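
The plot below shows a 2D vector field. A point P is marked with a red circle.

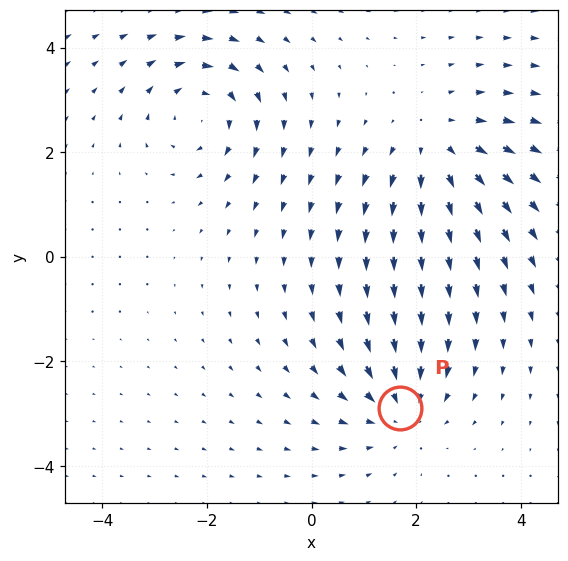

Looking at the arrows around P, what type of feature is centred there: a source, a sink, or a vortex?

At P (1.7, -2.9) the arrows converge inward. Divergence about -4, curl ≈0 — negative divergence with near-zero curl is a sink.

sink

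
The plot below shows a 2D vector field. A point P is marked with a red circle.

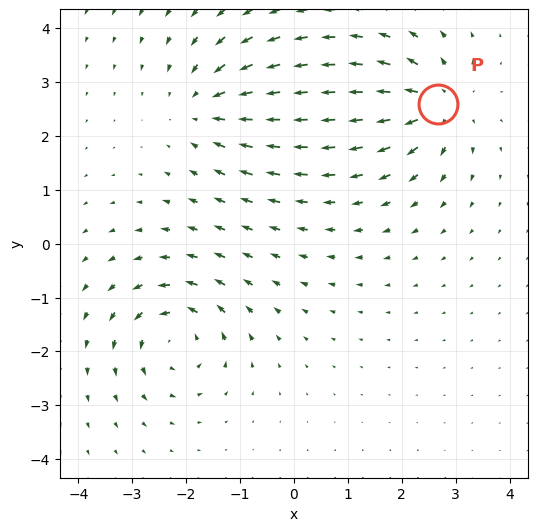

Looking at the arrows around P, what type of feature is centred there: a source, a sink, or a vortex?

source

At P (2.7, 2.6) the arrows spread outward. Divergence about +6, curl ≈0 — positive divergence with near-zero curl is a source.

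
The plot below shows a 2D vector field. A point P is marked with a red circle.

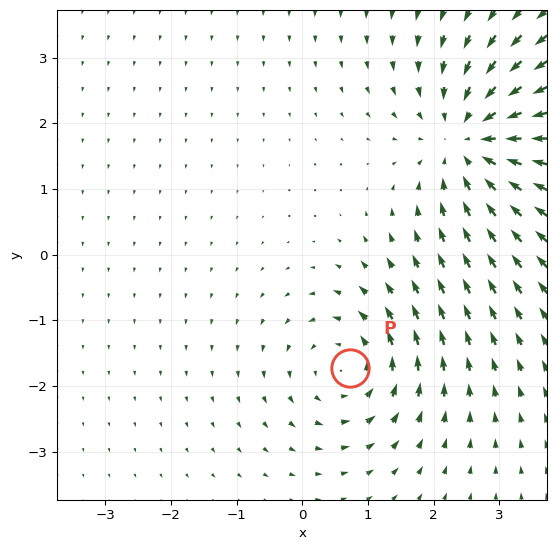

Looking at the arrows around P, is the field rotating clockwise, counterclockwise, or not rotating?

Near P at (0.7, -1.7) the arrows circulate counterclockwise. The curl (z-component) there is about +3; positive curl means counterclockwise rotation.

counterclockwise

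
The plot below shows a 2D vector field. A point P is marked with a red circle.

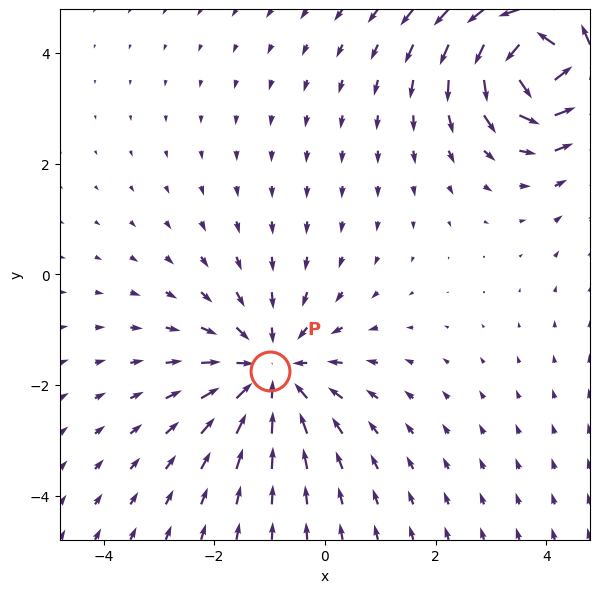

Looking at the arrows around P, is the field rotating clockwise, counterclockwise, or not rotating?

Near P at (-1.0, -1.7) the arrows show no circulation. The curl there is ≈0.

not rotating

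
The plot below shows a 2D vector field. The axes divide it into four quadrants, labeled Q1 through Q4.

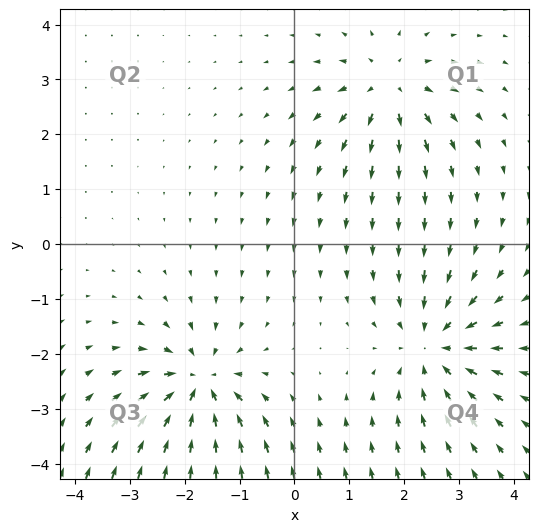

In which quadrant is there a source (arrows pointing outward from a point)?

The source sits at approximately (1.7, 2.9), which lies in quadrant Q1. The divergence there is about +4, positive as expected for a source.

Q1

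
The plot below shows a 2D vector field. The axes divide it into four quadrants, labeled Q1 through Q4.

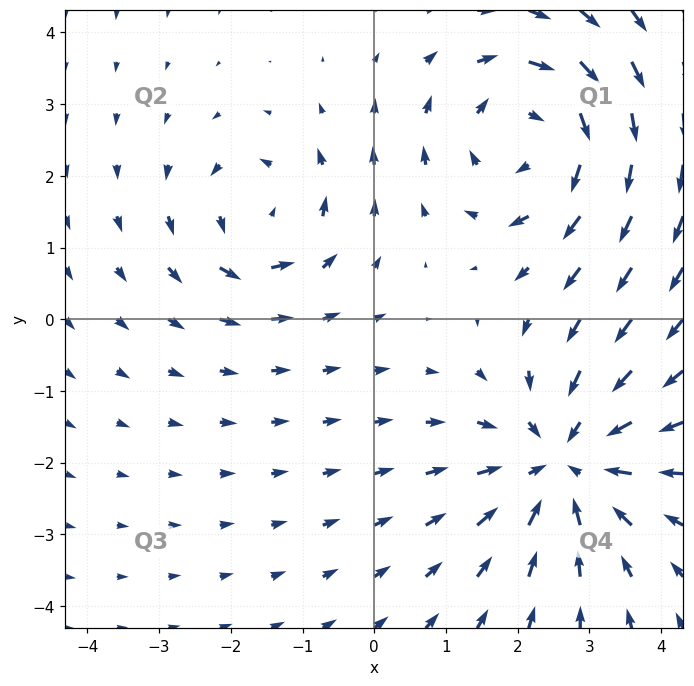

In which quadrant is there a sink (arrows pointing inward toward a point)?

Q4

The sink sits at approximately (2.6, -2.0), which lies in quadrant Q4. The divergence there is about -4, negative as expected for a sink.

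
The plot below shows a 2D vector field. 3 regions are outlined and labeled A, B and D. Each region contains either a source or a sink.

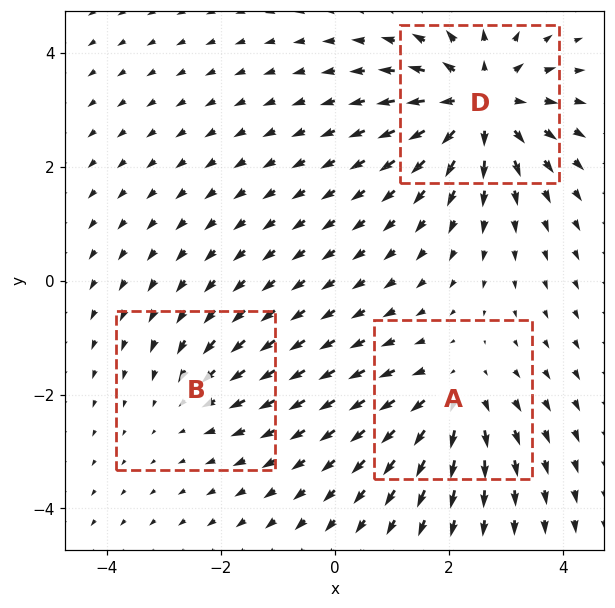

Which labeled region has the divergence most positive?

Divergence at each region's feature centre — A: about +3, B: about -2, D: about +5. Region D is most positive.

D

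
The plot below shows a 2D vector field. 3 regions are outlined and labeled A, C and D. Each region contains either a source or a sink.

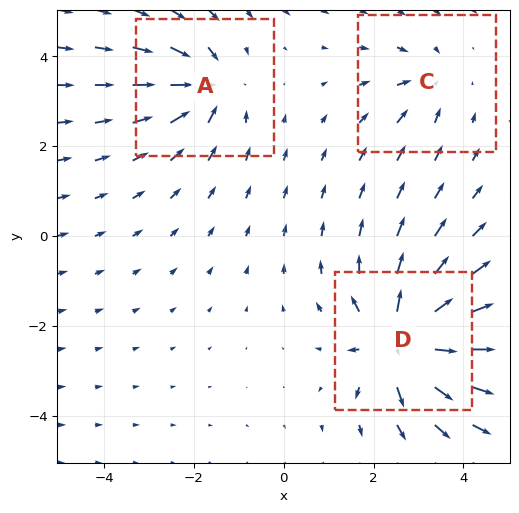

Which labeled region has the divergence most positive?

D

Divergence at each region's feature centre — A: about -4, C: about -2, D: about +6. Region D is most positive.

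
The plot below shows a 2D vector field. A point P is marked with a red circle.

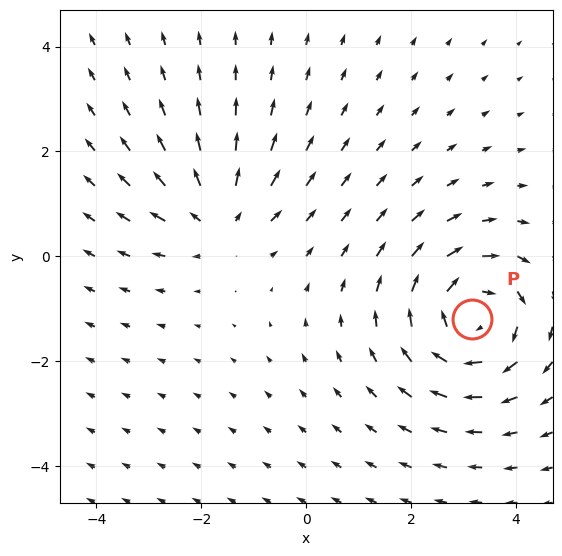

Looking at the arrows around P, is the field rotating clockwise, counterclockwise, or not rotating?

clockwise

Near P at (3.2, -1.2) the arrows circulate clockwise. The curl (z-component) there is about -4; negative curl means clockwise rotation.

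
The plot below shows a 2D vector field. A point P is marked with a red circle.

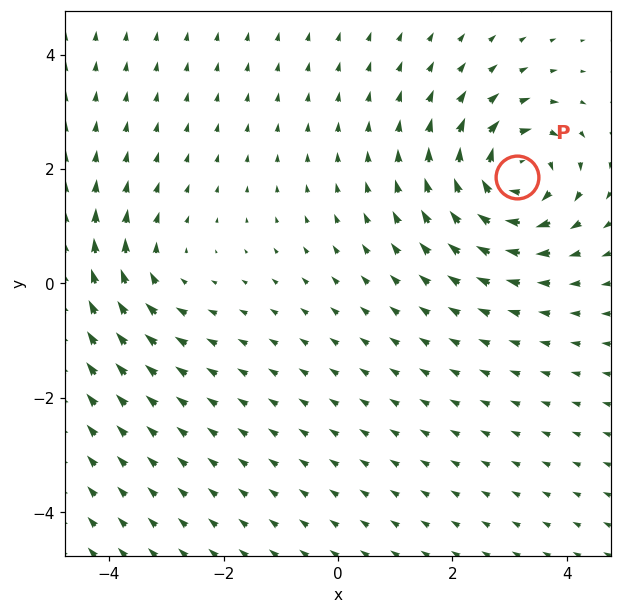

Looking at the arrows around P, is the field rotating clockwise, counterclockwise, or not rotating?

clockwise

Near P at (3.1, 1.9) the arrows circulate clockwise. The curl (z-component) there is about -6; negative curl means clockwise rotation.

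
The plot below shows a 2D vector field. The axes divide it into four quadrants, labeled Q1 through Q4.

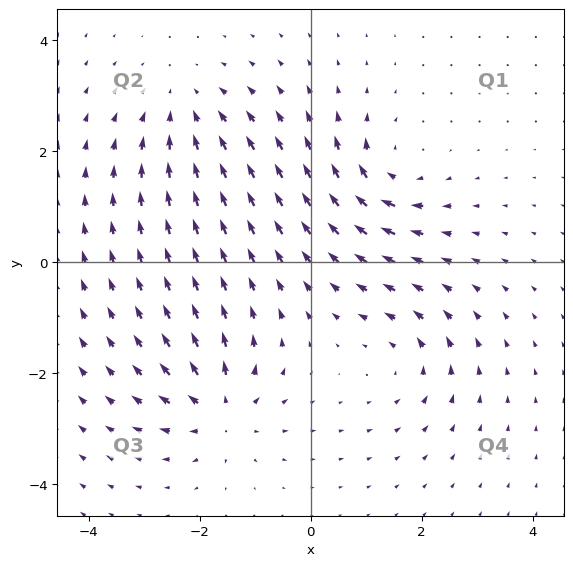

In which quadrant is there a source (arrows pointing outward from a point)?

Q3

The source sits at approximately (-1.6, -2.7), which lies in quadrant Q3. The divergence there is about +4, positive as expected for a source.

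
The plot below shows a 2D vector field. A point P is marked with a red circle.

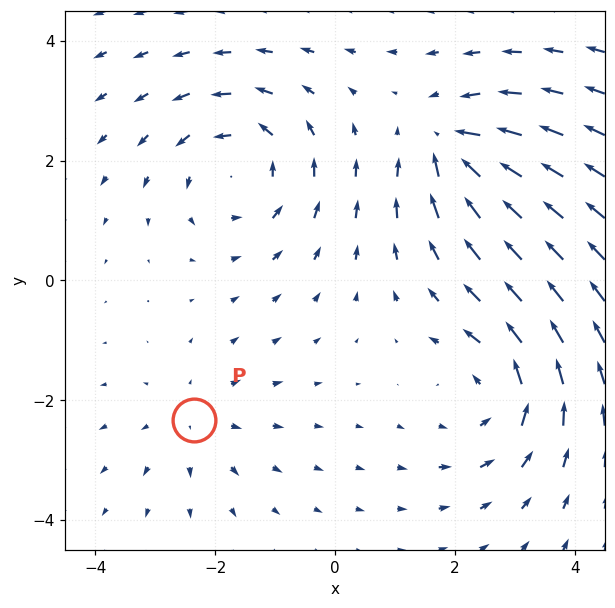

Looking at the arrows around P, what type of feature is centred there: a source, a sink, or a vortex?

At P (-2.4, -2.3) the arrows spread outward. Divergence about +3, curl ≈0 — positive divergence with near-zero curl is a source.

source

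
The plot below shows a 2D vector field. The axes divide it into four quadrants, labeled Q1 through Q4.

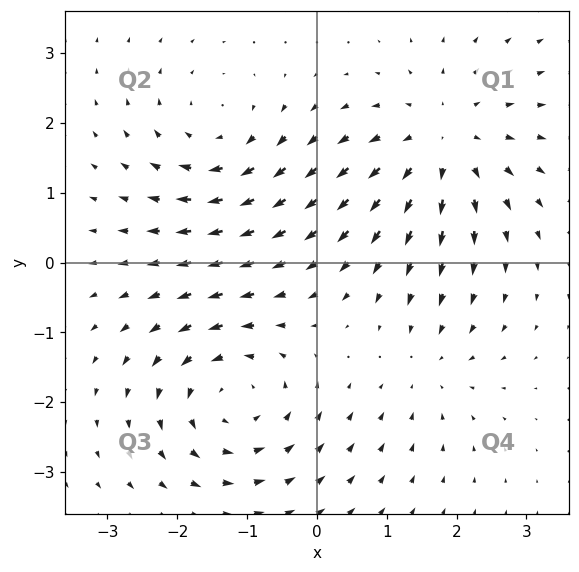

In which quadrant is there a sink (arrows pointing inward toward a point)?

Q4

The sink sits at approximately (1.6, -1.5), which lies in quadrant Q4. The divergence there is about -3, negative as expected for a sink.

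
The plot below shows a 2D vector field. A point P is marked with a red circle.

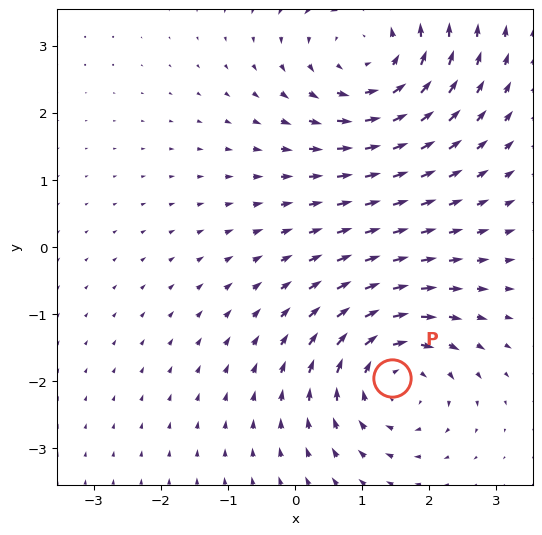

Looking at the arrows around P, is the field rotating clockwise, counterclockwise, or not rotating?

Near P at (1.5, -2.0) the arrows circulate clockwise. The curl (z-component) there is about -4; negative curl means clockwise rotation.

clockwise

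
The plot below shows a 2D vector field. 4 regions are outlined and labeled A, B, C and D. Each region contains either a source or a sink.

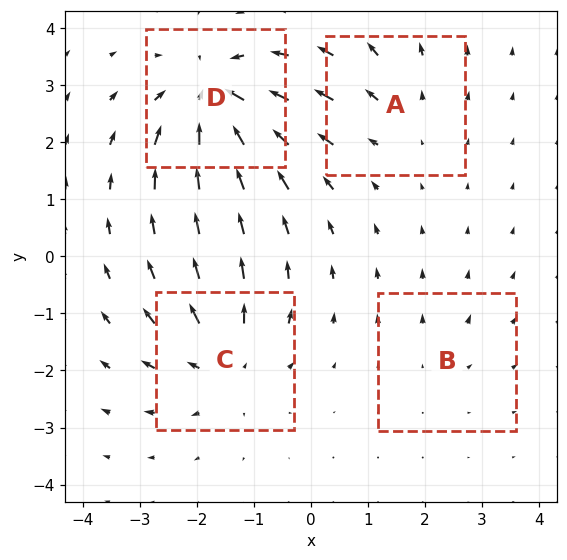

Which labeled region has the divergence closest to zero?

Divergence at each region's feature centre — A: about +3, B: about +2, C: about +5, D: about -7. Region B is closest to zero.

B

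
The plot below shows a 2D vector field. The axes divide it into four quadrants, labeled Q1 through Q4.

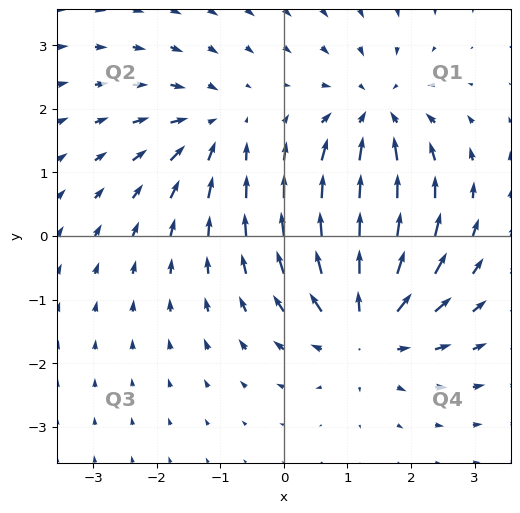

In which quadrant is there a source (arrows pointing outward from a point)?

The source sits at approximately (1.3, -1.4), which lies in quadrant Q4. The divergence there is about +5, positive as expected for a source.

Q4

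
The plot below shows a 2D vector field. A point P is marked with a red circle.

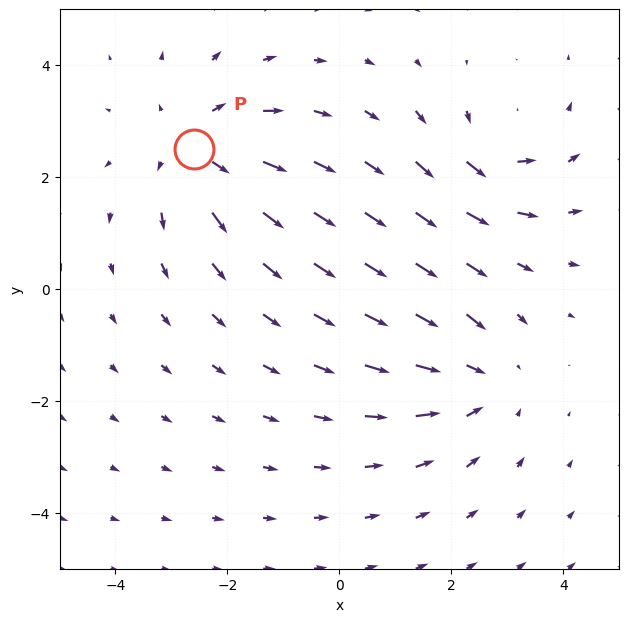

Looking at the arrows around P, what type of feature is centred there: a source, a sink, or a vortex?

source

At P (-2.6, 2.5) the arrows spread outward. Divergence about +4, curl ≈0 — positive divergence with near-zero curl is a source.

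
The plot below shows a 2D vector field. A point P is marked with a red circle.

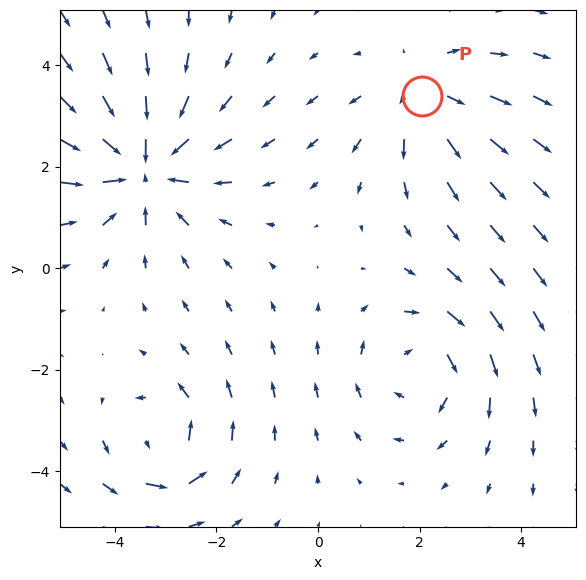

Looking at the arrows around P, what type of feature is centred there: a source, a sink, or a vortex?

source

At P (2.0, 3.4) the arrows spread outward. Divergence about +3, curl ≈0 — positive divergence with near-zero curl is a source.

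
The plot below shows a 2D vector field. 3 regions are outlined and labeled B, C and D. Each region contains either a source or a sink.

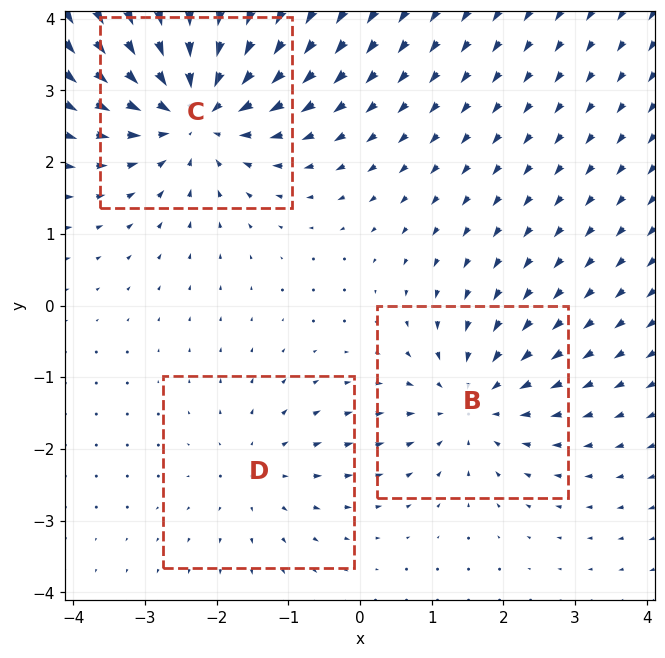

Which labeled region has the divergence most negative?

Divergence at each region's feature centre — B: about -3, C: about -5, D: about +2. Region C is most negative.

C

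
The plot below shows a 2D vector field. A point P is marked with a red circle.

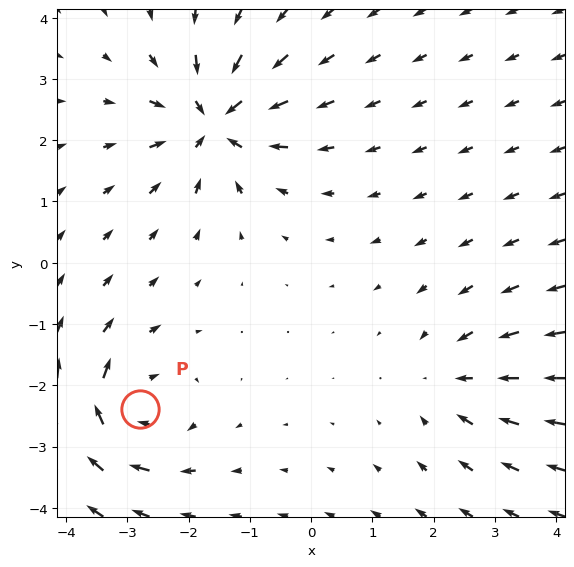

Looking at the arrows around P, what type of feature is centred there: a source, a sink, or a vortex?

vortex

At P (-2.8, -2.4) the arrows circulate clockwise. Divergence ≈0, curl about -5 — near-zero divergence with nonzero curl is a vortex.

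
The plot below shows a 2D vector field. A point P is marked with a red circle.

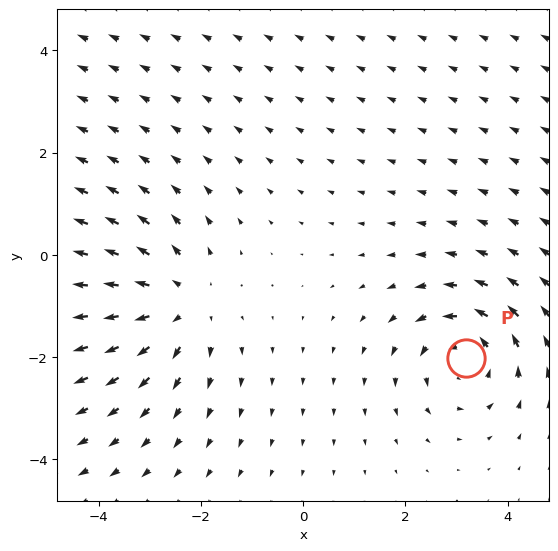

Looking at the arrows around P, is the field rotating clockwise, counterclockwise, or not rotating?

Near P at (3.2, -2.0) the arrows circulate counterclockwise. The curl (z-component) there is about +4; positive curl means counterclockwise rotation.

counterclockwise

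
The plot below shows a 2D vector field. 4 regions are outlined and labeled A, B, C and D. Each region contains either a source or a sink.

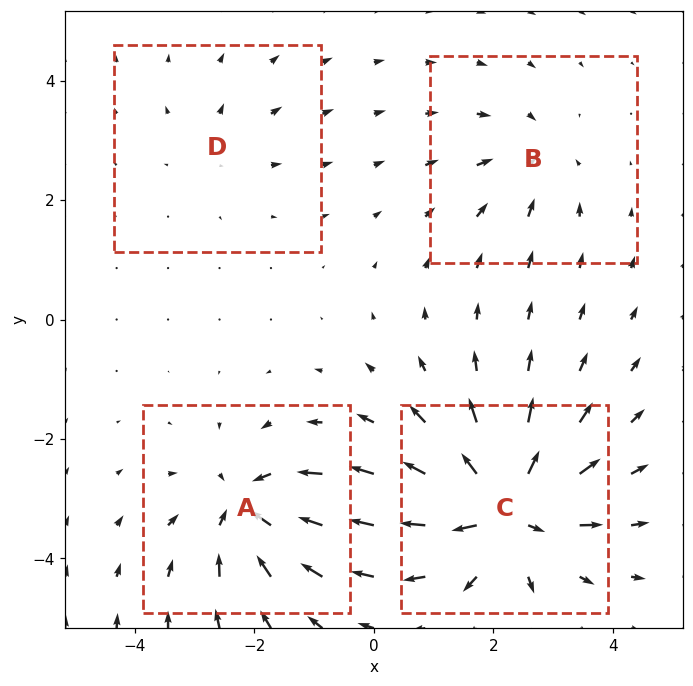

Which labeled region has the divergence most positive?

Divergence at each region's feature centre — A: about -6, B: about -4, C: about +9, D: about +3. Region C is most positive.

C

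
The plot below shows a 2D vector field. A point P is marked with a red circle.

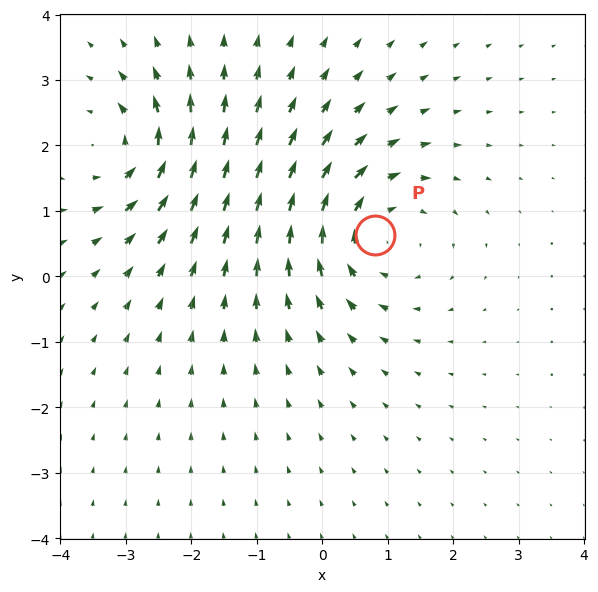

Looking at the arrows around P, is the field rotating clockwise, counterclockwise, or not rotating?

Near P at (0.8, 0.6) the arrows circulate clockwise. The curl (z-component) there is about -3; negative curl means clockwise rotation.

clockwise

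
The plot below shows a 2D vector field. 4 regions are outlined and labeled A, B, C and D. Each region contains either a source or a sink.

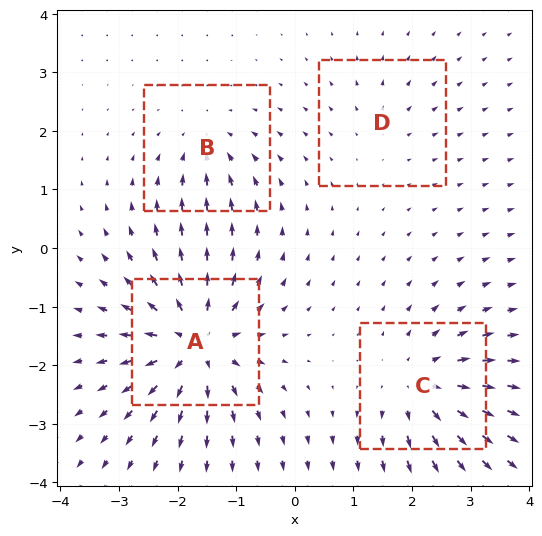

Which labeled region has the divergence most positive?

Divergence at each region's feature centre — A: about +8, B: about -4, C: about +6, D: about +2. Region A is most positive.

A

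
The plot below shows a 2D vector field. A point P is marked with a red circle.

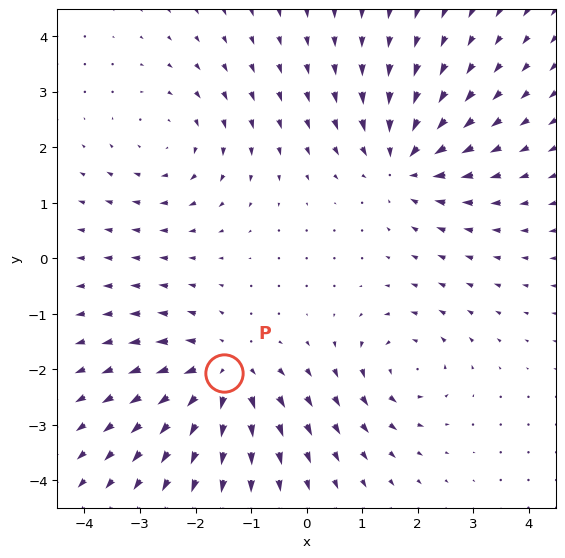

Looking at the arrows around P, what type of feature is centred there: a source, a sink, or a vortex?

source

At P (-1.5, -2.1) the arrows spread outward. Divergence about +5, curl ≈0 — positive divergence with near-zero curl is a source.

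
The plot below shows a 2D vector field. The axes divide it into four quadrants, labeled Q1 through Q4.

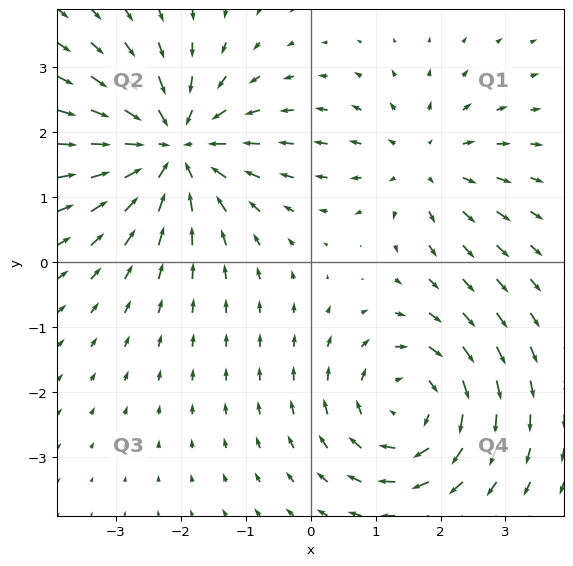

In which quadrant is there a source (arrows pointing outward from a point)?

Q1

The source sits at approximately (1.7, 1.5), which lies in quadrant Q1. The divergence there is about +3, positive as expected for a source.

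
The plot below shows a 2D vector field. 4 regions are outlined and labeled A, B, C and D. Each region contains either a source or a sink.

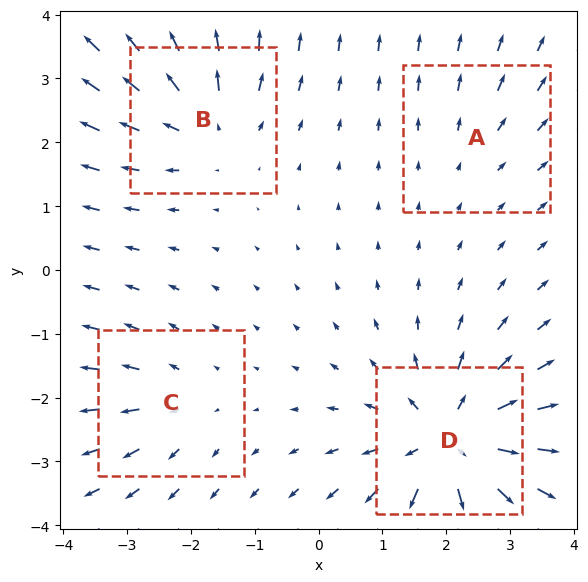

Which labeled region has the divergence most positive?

Divergence at each region's feature centre — A: about +2, B: about +5, C: about +3, D: about +8. Region D is most positive.

D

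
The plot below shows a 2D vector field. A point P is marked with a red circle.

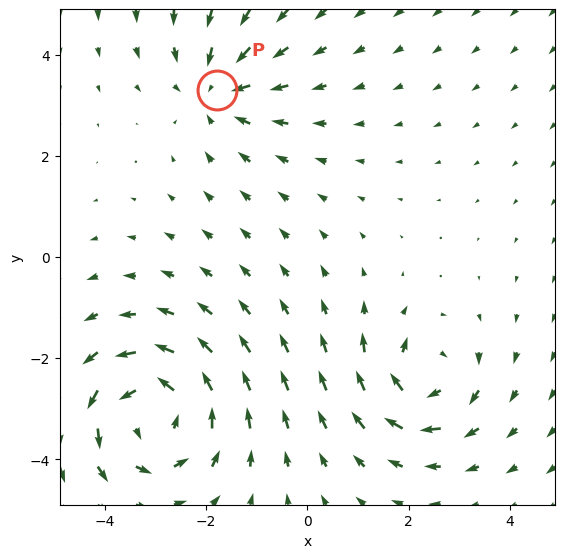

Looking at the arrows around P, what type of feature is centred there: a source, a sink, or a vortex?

sink

At P (-1.8, 3.3) the arrows converge inward. Divergence about -3, curl ≈0 — negative divergence with near-zero curl is a sink.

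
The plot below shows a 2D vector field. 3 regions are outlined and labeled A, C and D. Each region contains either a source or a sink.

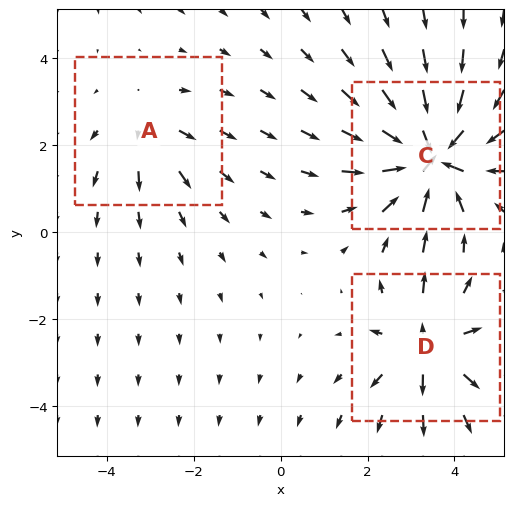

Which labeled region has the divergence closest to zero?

A

Divergence at each region's feature centre — A: about +2, C: about -6, D: about +4. Region A is closest to zero.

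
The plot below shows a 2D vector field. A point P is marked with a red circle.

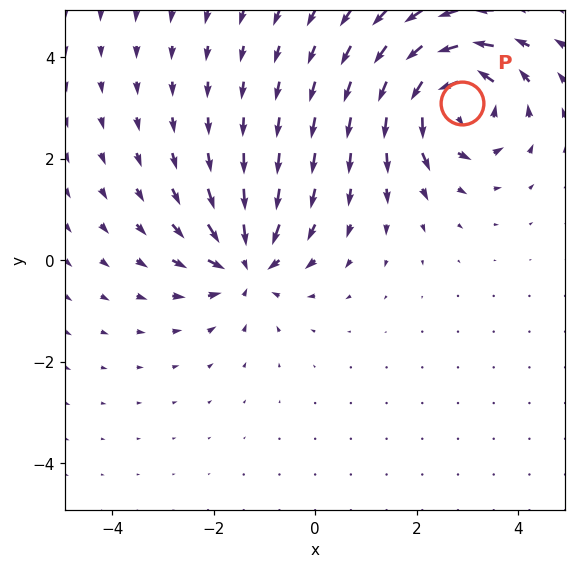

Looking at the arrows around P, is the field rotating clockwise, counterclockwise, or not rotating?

counterclockwise

Near P at (2.9, 3.1) the arrows circulate counterclockwise. The curl (z-component) there is about +6; positive curl means counterclockwise rotation.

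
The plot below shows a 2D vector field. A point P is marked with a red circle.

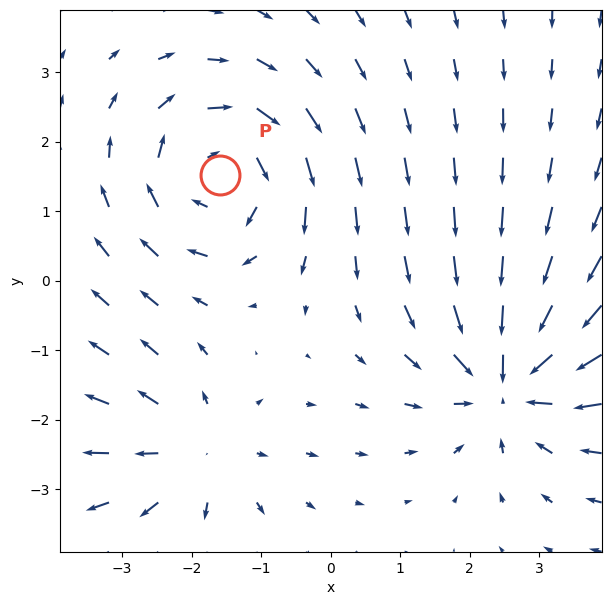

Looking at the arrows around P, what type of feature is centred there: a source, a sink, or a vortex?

vortex

At P (-1.6, 1.5) the arrows circulate clockwise. Divergence ≈0, curl about -4 — near-zero divergence with nonzero curl is a vortex.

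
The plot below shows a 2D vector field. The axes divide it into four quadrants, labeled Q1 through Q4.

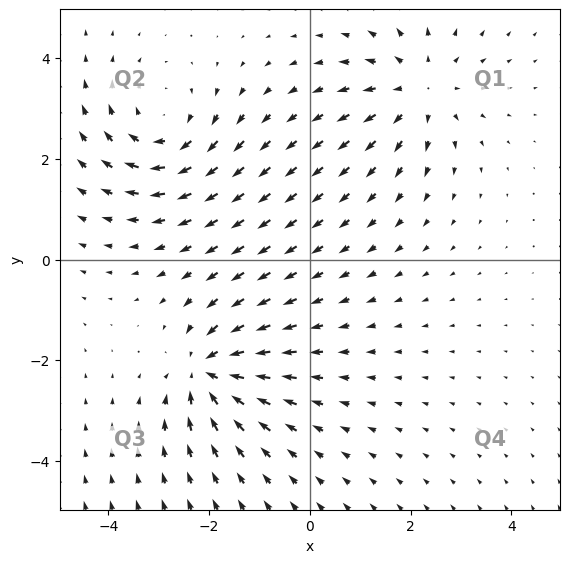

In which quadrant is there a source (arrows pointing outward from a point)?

Q1

The source sits at approximately (2.2, 3.4), which lies in quadrant Q1. The divergence there is about +4, positive as expected for a source.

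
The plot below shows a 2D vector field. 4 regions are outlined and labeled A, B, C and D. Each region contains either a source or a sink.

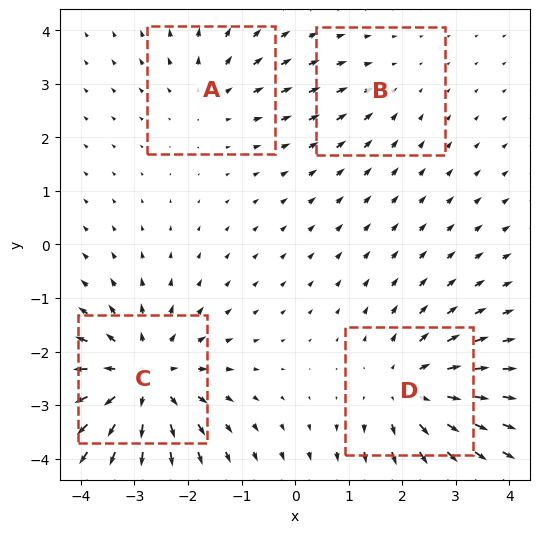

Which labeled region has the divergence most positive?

Divergence at each region's feature centre — A: about +3, B: about -2, C: about +6, D: about +5. Region C is most positive.

C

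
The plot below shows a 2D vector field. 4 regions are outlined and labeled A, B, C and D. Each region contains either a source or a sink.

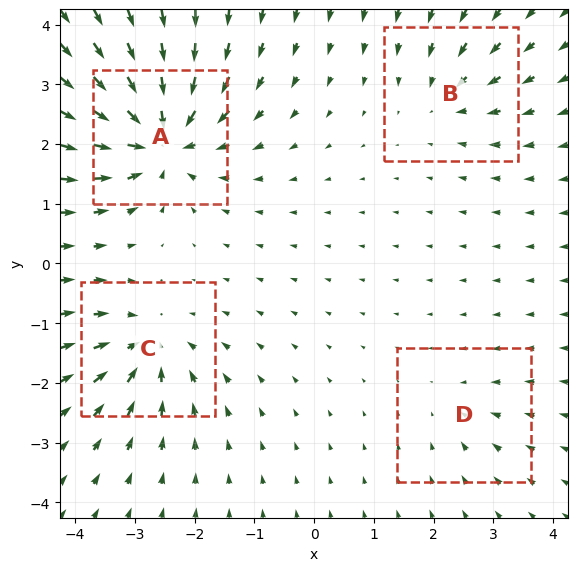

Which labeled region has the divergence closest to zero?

D

Divergence at each region's feature centre — A: about -9, B: about -4, C: about -6, D: about -3. Region D is closest to zero.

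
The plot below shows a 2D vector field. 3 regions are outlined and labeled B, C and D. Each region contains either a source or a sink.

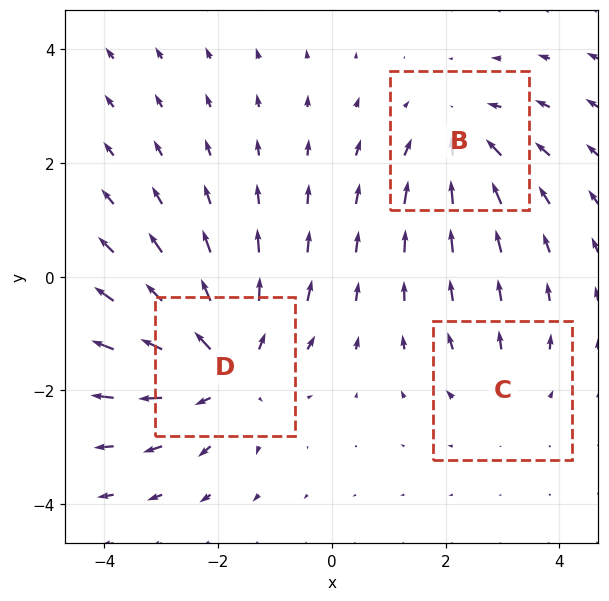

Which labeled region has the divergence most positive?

Divergence at each region's feature centre — B: about -3, C: about +2, D: about +4. Region D is most positive.

D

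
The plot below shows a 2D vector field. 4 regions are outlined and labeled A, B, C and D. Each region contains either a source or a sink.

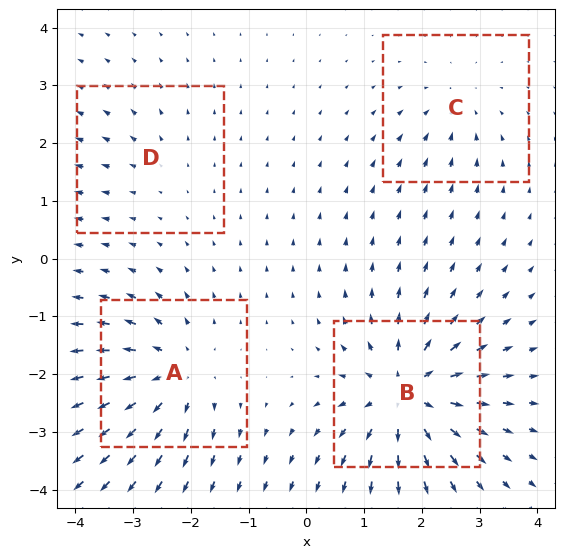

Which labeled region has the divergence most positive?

Divergence at each region's feature centre — A: about +6, B: about +8, C: about -3, D: about +2. Region B is most positive.

B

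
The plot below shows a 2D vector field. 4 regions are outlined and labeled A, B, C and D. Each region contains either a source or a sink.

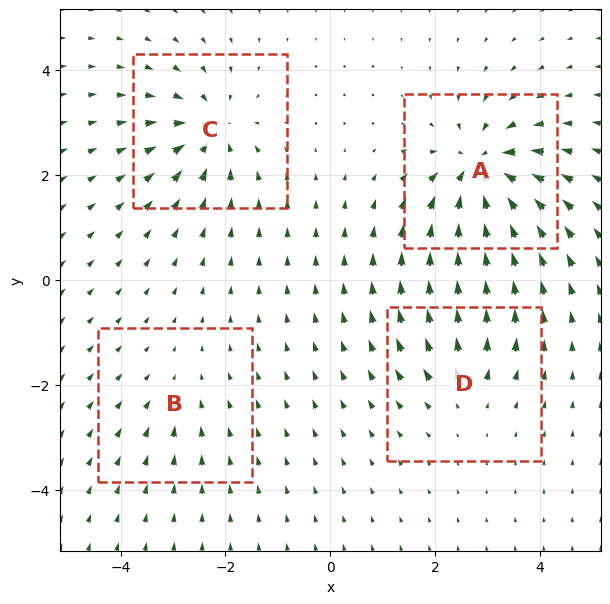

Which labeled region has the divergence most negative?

Divergence at each region's feature centre — A: about -8, B: about -2, C: about -6, D: about +4. Region A is most negative.

A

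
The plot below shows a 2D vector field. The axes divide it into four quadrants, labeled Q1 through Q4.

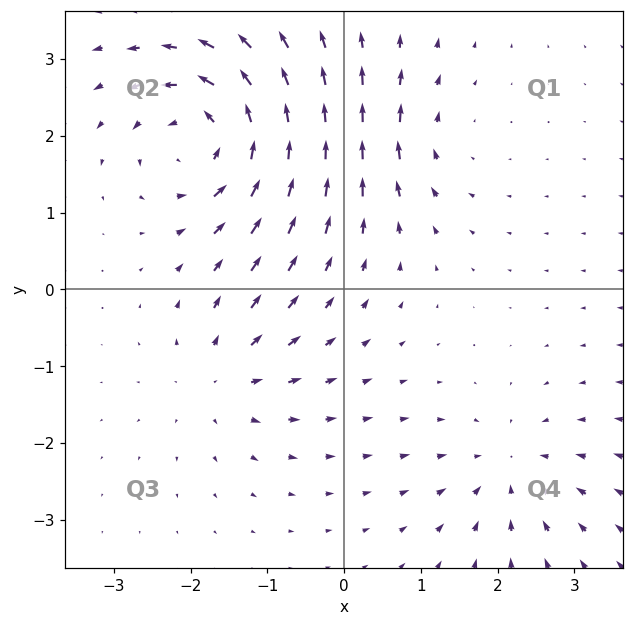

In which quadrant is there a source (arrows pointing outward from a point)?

Q3

The source sits at approximately (-1.6, -1.2), which lies in quadrant Q3. The divergence there is about +4, positive as expected for a source.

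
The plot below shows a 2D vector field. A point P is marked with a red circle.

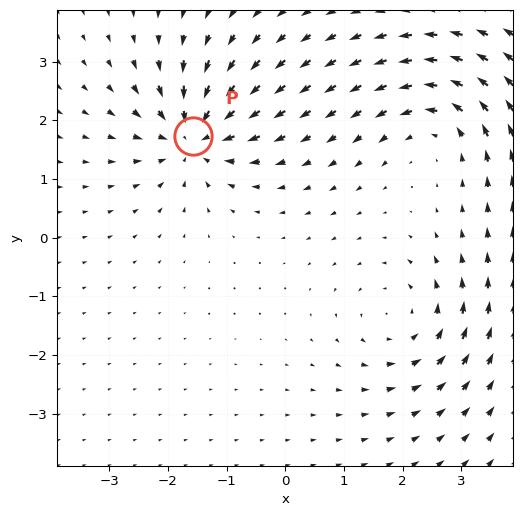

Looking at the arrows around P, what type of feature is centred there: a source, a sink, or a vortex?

At P (-1.6, 1.7) the arrows converge inward. Divergence about -5, curl ≈0 — negative divergence with near-zero curl is a sink.

sink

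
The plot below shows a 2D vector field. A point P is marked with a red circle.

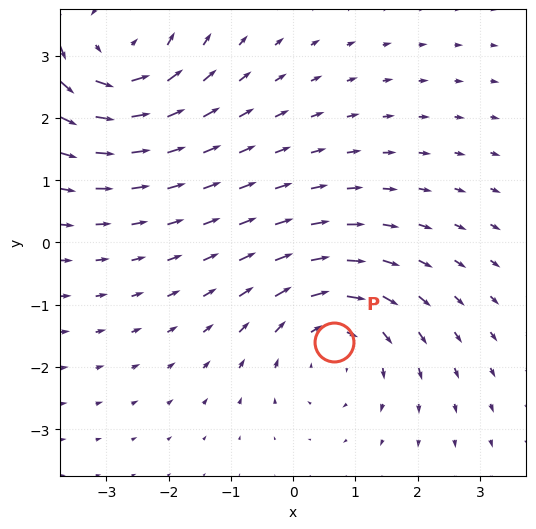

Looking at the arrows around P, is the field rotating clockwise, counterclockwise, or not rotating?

Near P at (0.7, -1.6) the arrows circulate clockwise. The curl (z-component) there is about -3; negative curl means clockwise rotation.

clockwise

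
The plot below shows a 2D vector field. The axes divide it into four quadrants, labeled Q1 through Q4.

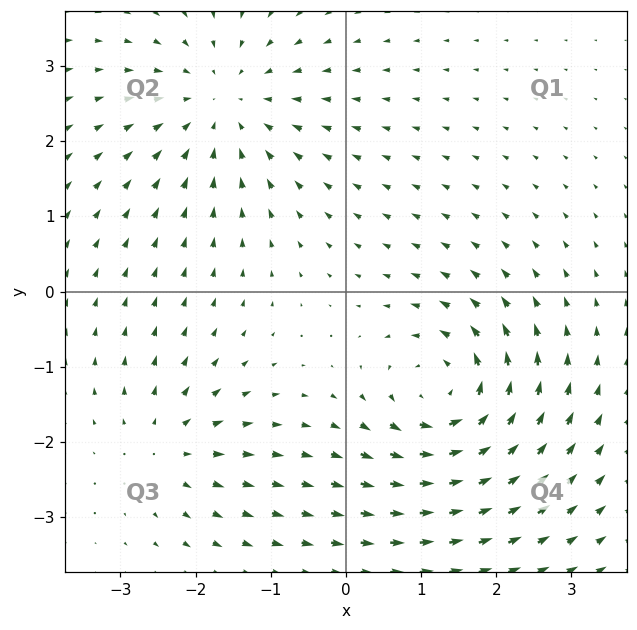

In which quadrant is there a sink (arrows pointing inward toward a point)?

The sink sits at approximately (-1.6, 2.5), which lies in quadrant Q2. The divergence there is about -4, negative as expected for a sink.

Q2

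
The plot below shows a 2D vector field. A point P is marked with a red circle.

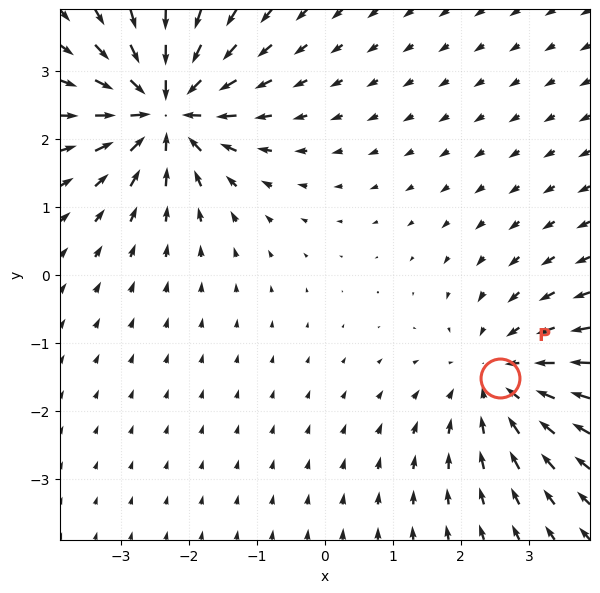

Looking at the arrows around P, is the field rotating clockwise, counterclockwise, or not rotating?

Near P at (2.6, -1.5) the arrows show no circulation. The curl there is ≈0.

not rotating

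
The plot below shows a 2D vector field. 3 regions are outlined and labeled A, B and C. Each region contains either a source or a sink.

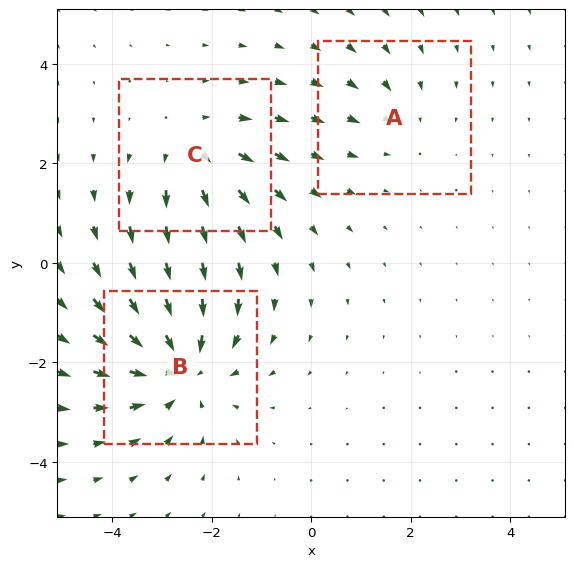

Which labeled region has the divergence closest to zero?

A

Divergence at each region's feature centre — A: about -2, B: about -4, C: about +3. Region A is closest to zero.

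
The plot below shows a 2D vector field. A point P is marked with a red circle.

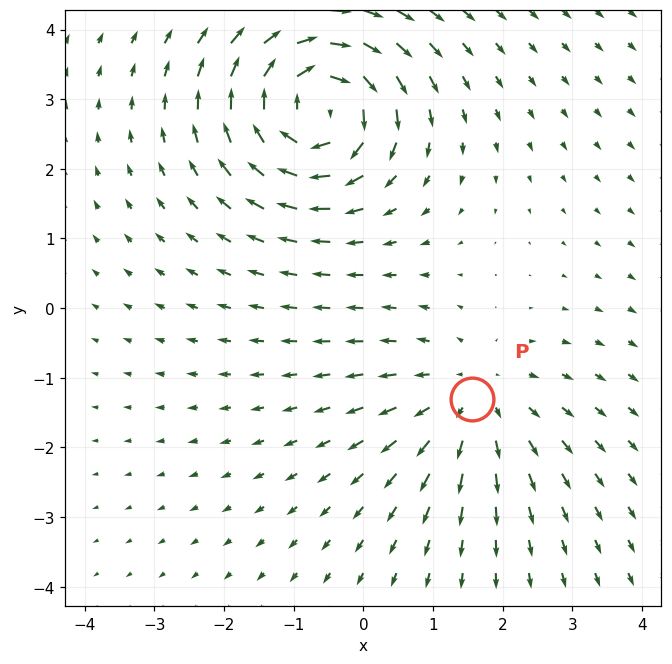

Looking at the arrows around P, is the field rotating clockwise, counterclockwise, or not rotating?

Near P at (1.6, -1.3) the arrows show no circulation. The curl there is ≈0.

not rotating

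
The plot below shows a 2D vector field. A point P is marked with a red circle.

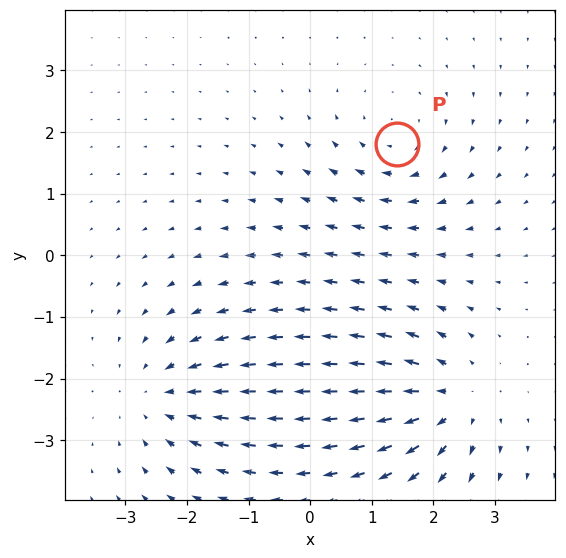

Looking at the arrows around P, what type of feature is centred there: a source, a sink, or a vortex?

vortex

At P (1.4, 1.8) the arrows circulate clockwise. Divergence ≈0, curl about -4 — near-zero divergence with nonzero curl is a vortex.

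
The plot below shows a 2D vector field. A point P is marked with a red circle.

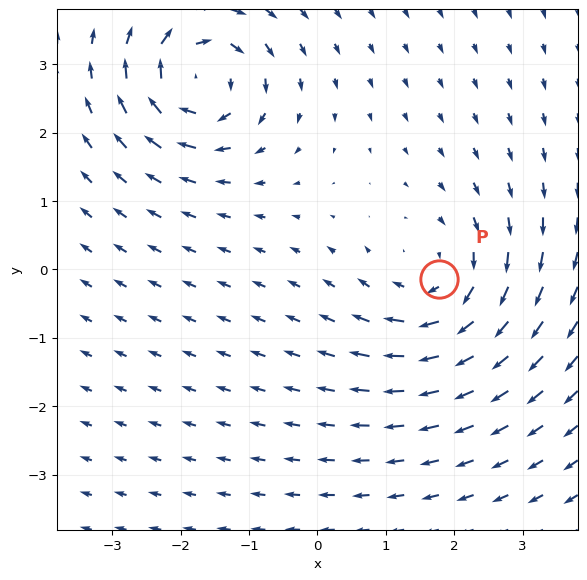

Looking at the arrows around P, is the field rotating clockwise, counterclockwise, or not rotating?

Near P at (1.8, -0.1) the arrows circulate clockwise. The curl (z-component) there is about -4; negative curl means clockwise rotation.

clockwise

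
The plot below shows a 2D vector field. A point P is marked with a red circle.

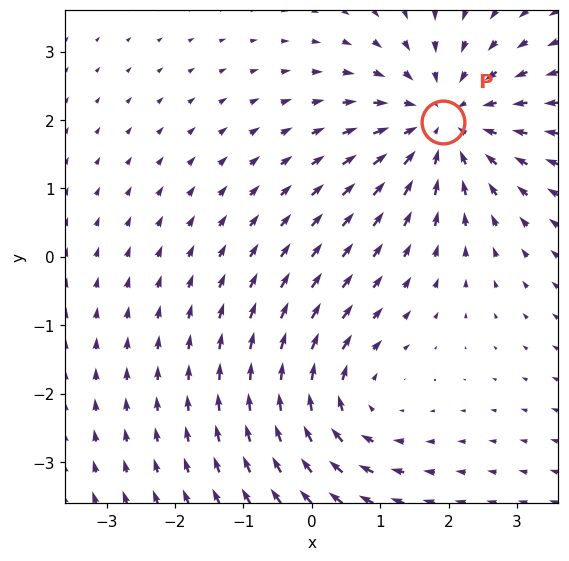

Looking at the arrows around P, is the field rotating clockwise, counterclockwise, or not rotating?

Near P at (1.9, 2.0) the arrows show no circulation. The curl there is ≈0.

not rotating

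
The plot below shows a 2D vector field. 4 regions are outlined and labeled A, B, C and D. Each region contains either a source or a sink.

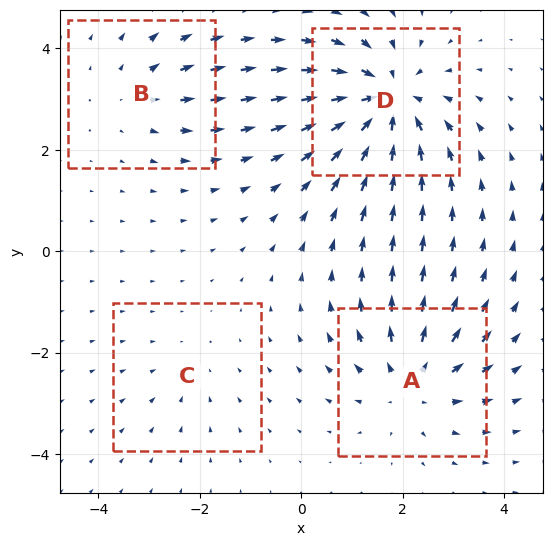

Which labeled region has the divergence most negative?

Divergence at each region's feature centre — A: about +5, B: about +3, C: about -2, D: about -7. Region D is most negative.

D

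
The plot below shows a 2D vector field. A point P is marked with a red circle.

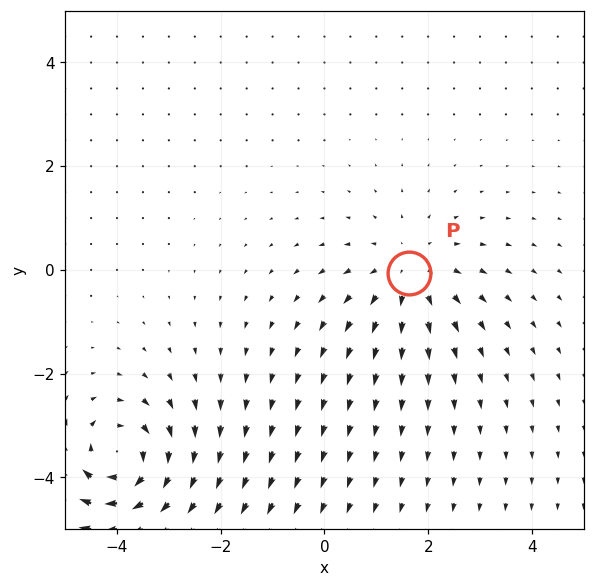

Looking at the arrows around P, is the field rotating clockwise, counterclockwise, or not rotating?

not rotating

Near P at (1.6, -0.1) the arrows show no circulation. The curl there is ≈0.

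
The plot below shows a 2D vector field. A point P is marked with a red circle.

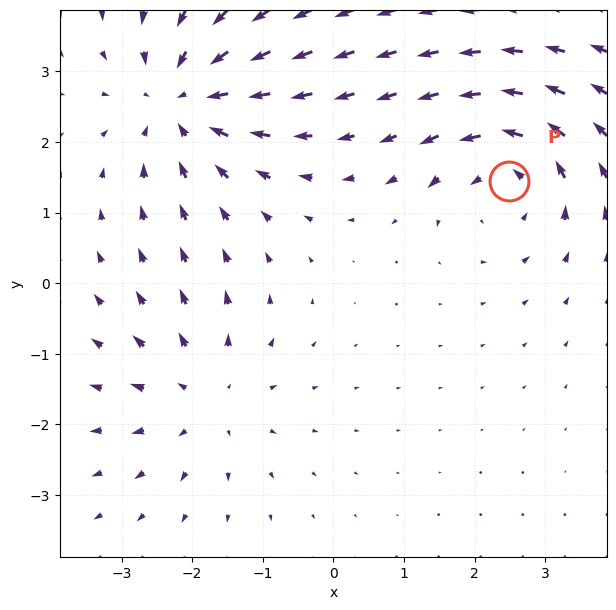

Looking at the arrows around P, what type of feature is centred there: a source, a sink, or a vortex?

vortex

At P (2.5, 1.4) the arrows circulate counterclockwise. Divergence ≈0, curl about +4 — near-zero divergence with nonzero curl is a vortex.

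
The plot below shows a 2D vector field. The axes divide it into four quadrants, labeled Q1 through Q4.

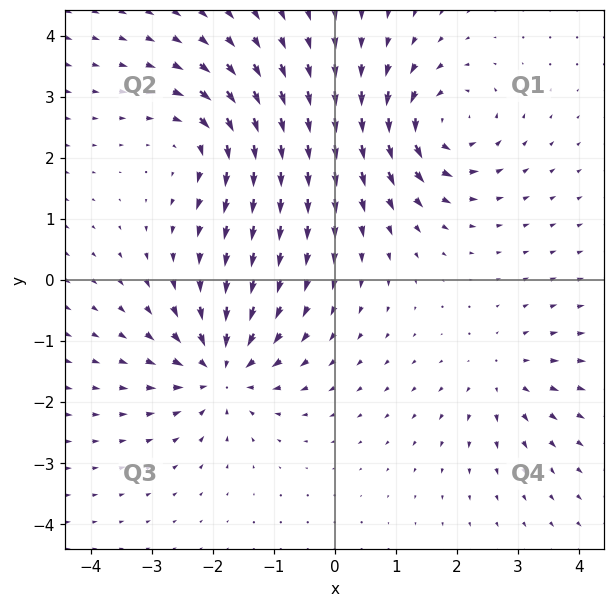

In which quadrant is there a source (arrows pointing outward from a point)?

Q4

The source sits at approximately (2.8, -1.6), which lies in quadrant Q4. The divergence there is about +3, positive as expected for a source.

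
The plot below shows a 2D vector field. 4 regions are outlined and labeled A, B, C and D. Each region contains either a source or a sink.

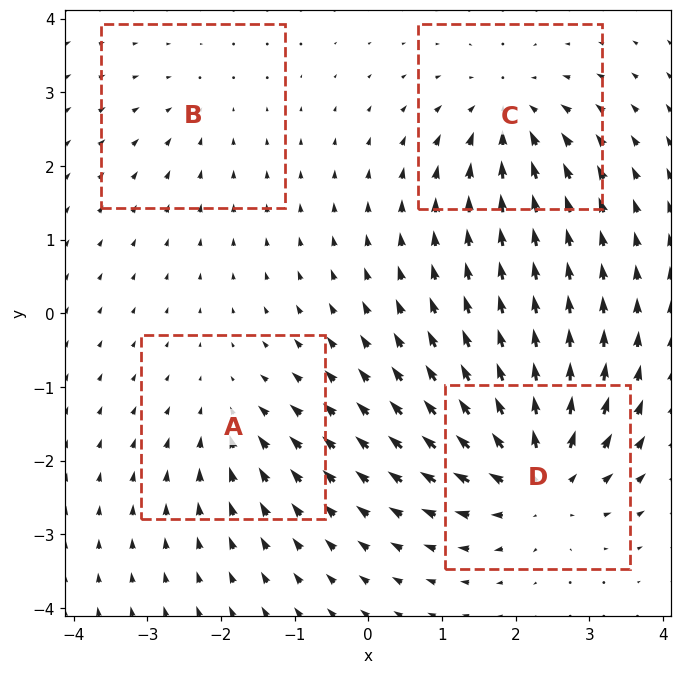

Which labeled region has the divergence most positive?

D

Divergence at each region's feature centre — A: about -4, B: about -2, C: about -5, D: about +7. Region D is most positive.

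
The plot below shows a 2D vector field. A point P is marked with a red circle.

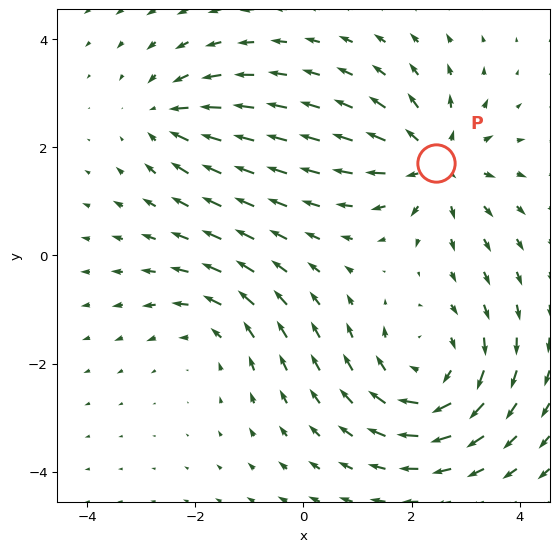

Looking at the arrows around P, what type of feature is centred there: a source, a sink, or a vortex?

source

At P (2.4, 1.7) the arrows spread outward. Divergence about +5, curl ≈0 — positive divergence with near-zero curl is a source.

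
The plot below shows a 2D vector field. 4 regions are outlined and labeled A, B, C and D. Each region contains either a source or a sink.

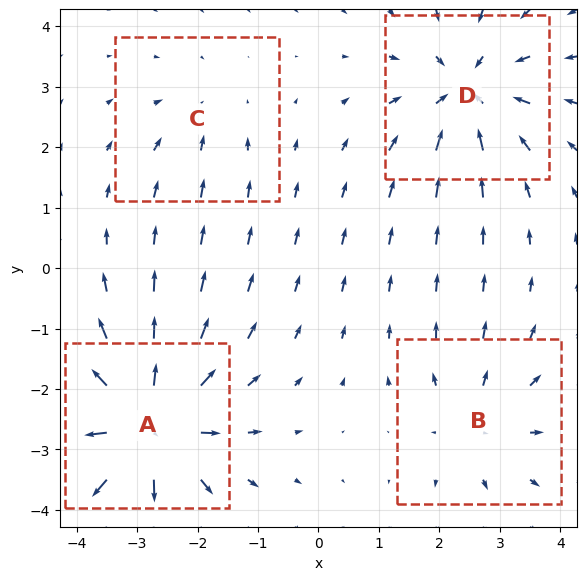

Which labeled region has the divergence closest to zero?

C

Divergence at each region's feature centre — A: about +7, B: about +3, C: about -2, D: about -5. Region C is closest to zero.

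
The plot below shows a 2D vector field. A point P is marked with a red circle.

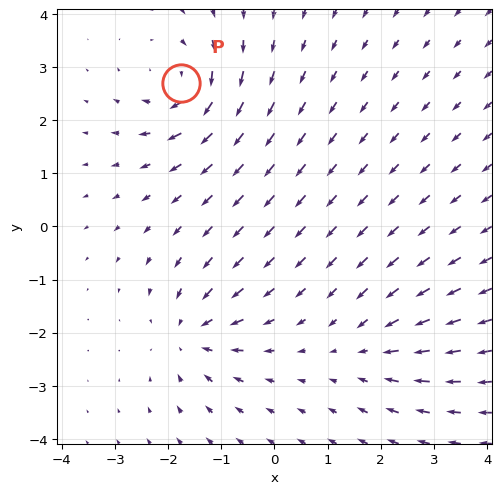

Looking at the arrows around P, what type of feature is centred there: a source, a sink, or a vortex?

At P (-1.8, 2.7) the arrows circulate clockwise. Divergence ≈0, curl about -5 — near-zero divergence with nonzero curl is a vortex.

vortex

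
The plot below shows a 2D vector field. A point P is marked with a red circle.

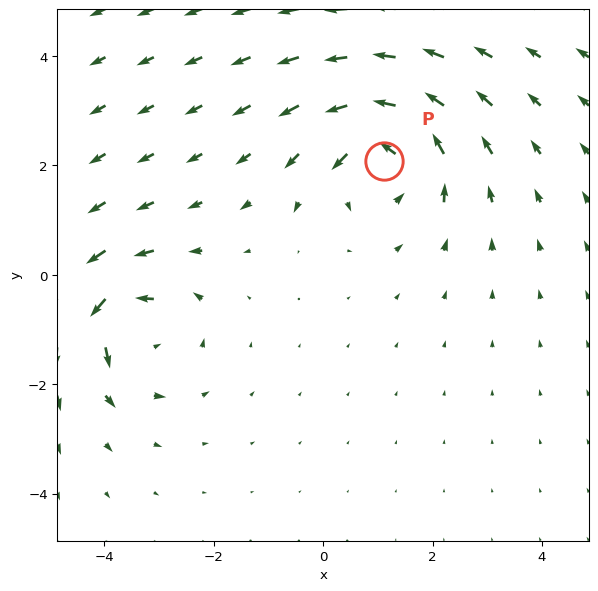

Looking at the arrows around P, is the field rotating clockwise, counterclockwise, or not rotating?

counterclockwise

Near P at (1.1, 2.1) the arrows circulate counterclockwise. The curl (z-component) there is about +6; positive curl means counterclockwise rotation.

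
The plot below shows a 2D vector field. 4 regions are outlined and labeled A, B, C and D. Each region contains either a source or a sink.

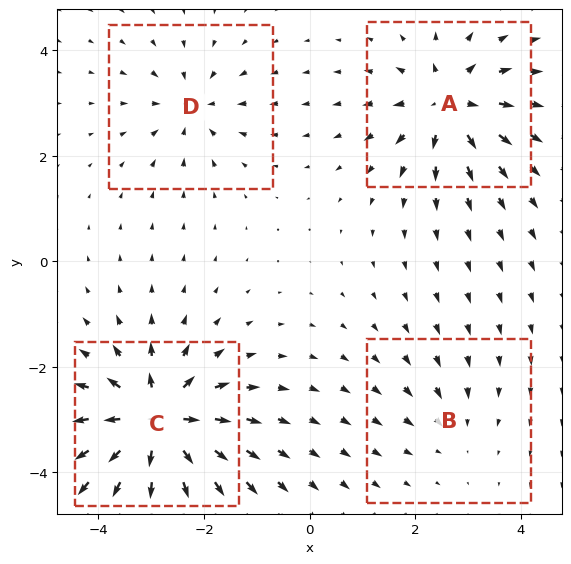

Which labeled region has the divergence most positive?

C

Divergence at each region's feature centre — A: about +6, B: about -3, C: about +9, D: about -4. Region C is most positive.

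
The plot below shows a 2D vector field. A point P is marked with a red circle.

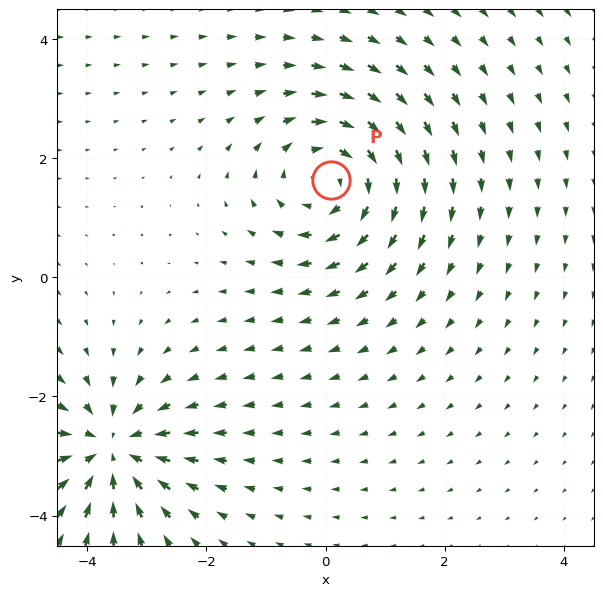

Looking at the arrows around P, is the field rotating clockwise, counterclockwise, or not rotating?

clockwise

Near P at (0.1, 1.6) the arrows circulate clockwise. The curl (z-component) there is about -4; negative curl means clockwise rotation.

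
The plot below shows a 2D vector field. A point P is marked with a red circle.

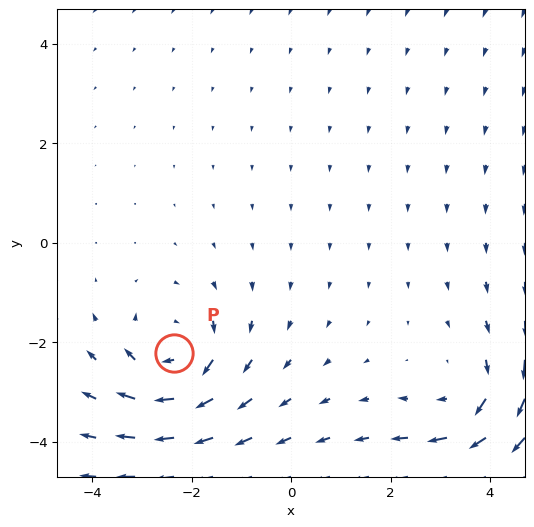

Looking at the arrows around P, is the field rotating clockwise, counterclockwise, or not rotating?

clockwise

Near P at (-2.4, -2.2) the arrows circulate clockwise. The curl (z-component) there is about -4; negative curl means clockwise rotation.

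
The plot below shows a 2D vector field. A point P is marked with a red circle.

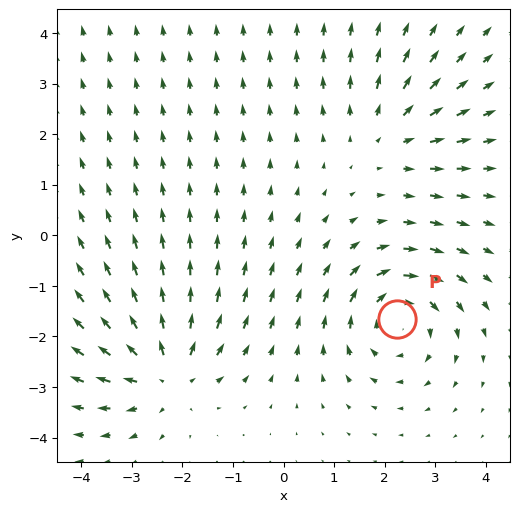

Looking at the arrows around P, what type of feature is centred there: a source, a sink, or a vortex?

vortex

At P (2.2, -1.7) the arrows circulate clockwise. Divergence ≈0, curl about -5 — near-zero divergence with nonzero curl is a vortex.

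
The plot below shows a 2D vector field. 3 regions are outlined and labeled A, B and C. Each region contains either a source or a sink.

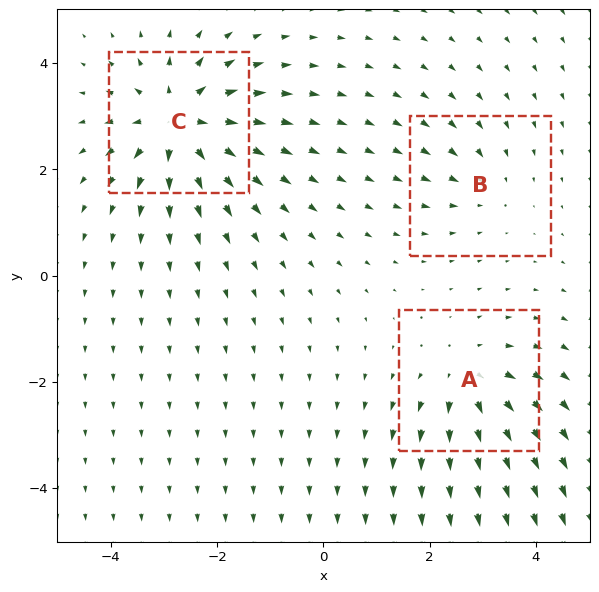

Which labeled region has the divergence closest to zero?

Divergence at each region's feature centre — A: about +4, B: about -2, C: about +6. Region B is closest to zero.

B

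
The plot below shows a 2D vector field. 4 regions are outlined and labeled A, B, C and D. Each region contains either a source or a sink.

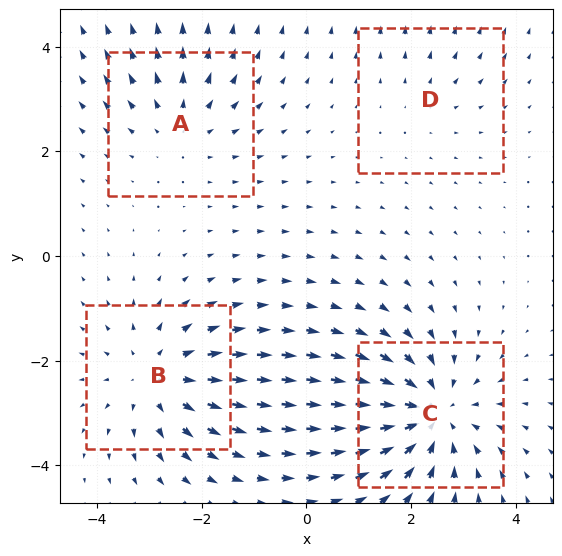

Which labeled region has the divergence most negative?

Divergence at each region's feature centre — A: about +3, B: about +4, C: about -6, D: about +2. Region C is most negative.

C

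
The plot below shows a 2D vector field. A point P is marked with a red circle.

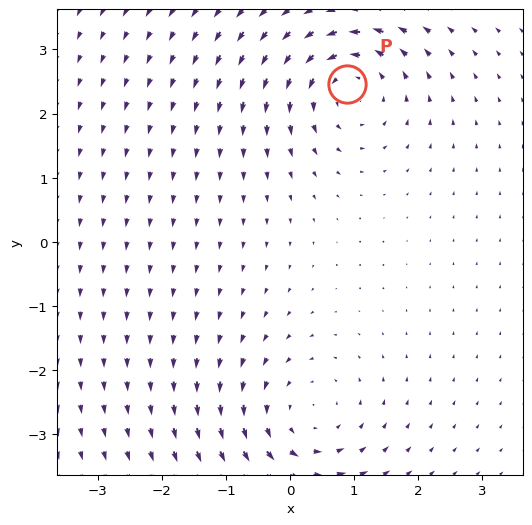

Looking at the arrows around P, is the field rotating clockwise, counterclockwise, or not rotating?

Near P at (0.9, 2.5) the arrows circulate counterclockwise. The curl (z-component) there is about +5; positive curl means counterclockwise rotation.

counterclockwise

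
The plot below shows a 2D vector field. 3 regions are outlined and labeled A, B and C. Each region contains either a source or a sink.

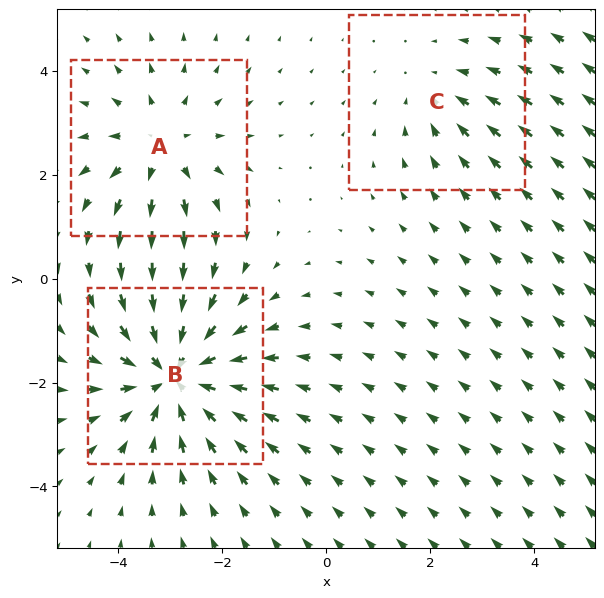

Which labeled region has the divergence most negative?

B

Divergence at each region's feature centre — A: about +3, B: about -5, C: about -2. Region B is most negative.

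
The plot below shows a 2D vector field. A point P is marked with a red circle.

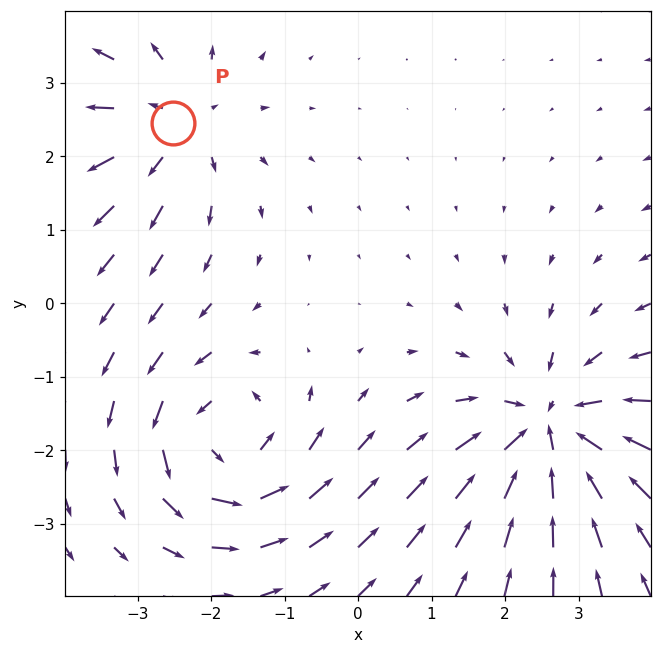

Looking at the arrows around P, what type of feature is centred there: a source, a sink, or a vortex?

At P (-2.5, 2.5) the arrows spread outward. Divergence about +4, curl ≈0 — positive divergence with near-zero curl is a source.

source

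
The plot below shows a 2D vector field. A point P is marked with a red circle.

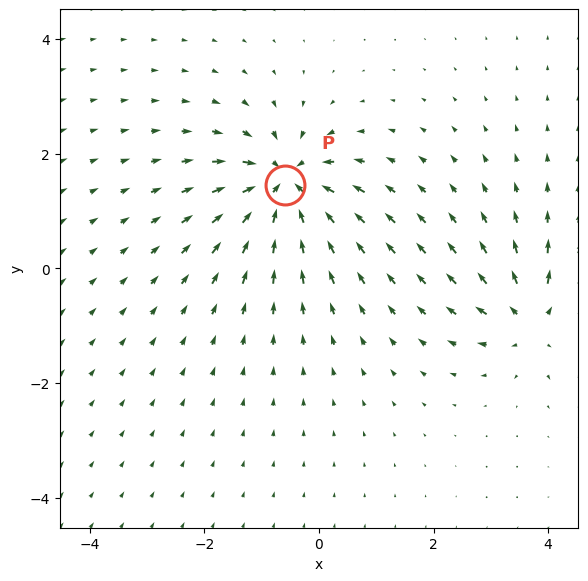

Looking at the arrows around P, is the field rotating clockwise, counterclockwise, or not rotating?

Near P at (-0.6, 1.5) the arrows show no circulation. The curl there is ≈0.

not rotating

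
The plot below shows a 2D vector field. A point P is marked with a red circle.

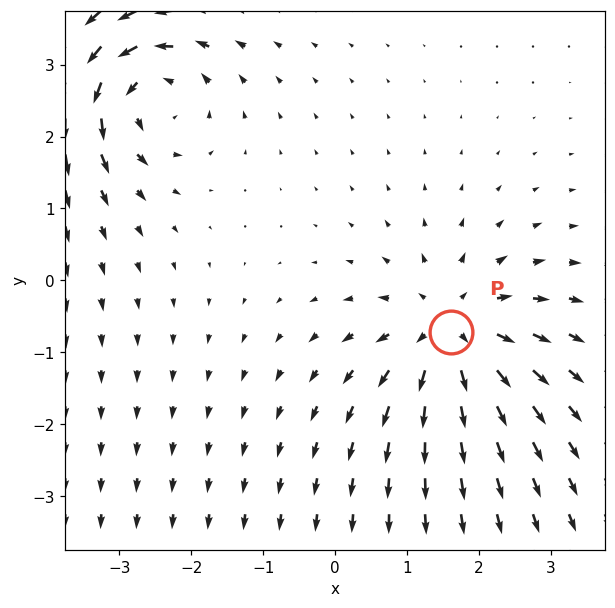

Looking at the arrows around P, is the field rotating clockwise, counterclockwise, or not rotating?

Near P at (1.6, -0.7) the arrows show no circulation. The curl there is ≈0.

not rotating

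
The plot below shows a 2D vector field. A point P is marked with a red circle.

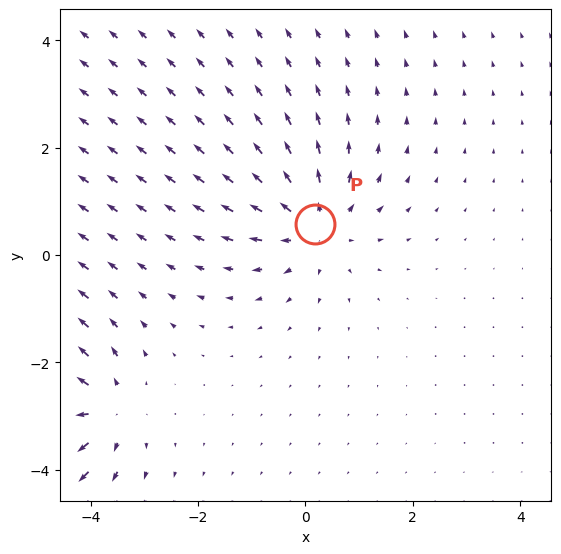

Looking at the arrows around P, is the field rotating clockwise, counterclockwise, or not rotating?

not rotating

Near P at (0.2, 0.6) the arrows show no circulation. The curl there is ≈0.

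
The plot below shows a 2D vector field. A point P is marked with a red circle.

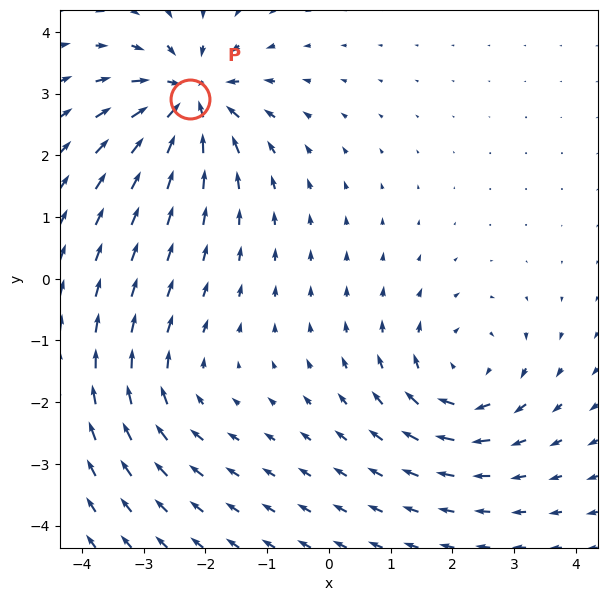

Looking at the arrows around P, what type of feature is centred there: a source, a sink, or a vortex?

sink

At P (-2.2, 2.9) the arrows converge inward. Divergence about -7, curl ≈0 — negative divergence with near-zero curl is a sink.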